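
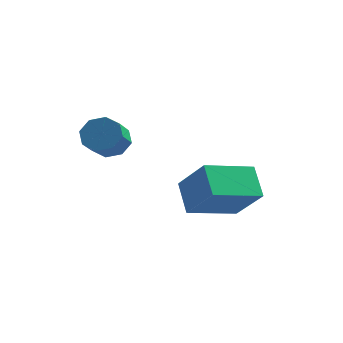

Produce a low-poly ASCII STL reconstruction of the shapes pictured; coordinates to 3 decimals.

solid 
facet normal -0.677 0.300 -0.672
outer loop
vertex -1.953 -0.746 -3.883
vertex -0.834 0.874 -4.288
vertex -1.265 -1.476 -4.902
endloop
endfacet
facet normal -0.557 -0.806 0.201
outer loop
vertex -0.006 -2.034 -3.652
vertex -1.953 -0.746 -3.883
vertex -1.265 -1.476 -4.902
endloop
endfacet
facet normal -0.677 0.300 -0.672
outer loop
vertex -1.265 -1.476 -4.902
vertex -0.834 0.874 -4.288
vertex -0.146 0.144 -5.307
endloop
endfacet
facet normal 0.481 -0.511 -0.713
outer loop
vertex -0.146 0.144 -5.307
vertex -0.006 -2.034 -3.652
vertex -1.265 -1.476 -4.902
endloop
endfacet
facet normal -0.481 0.511 0.713
outer loop
vertex -1.953 -0.746 -3.883
vertex 0.425 0.316 -3.038
vertex -0.834 0.874 -4.288
endloop
endfacet
facet normal -0.557 -0.806 0.201
outer loop
vertex -0.694 -1.304 -2.633
vertex -1.953 -0.746 -3.883
vertex -0.006 -2.034 -3.652
endloop
endfacet
facet normal -0.481 0.511 0.713
outer loop
vertex -0.694 -1.304 -2.633
vertex 0.425 0.316 -3.038
vertex -1.953 -0.746 -3.883
endloop
endfacet
facet normal 0.557 0.806 -0.201
outer loop
vertex -0.834 0.874 -4.288
vertex 0.425 0.316 -3.038
vertex -0.146 0.144 -5.307
endloop
endfacet
facet normal 0.481 -0.511 -0.713
outer loop
vertex 1.113 -0.414 -4.057
vertex -0.006 -2.034 -3.652
vertex -0.146 0.144 -5.307
endloop
endfacet
facet normal 0.557 0.806 -0.201
outer loop
vertex -0.146 0.144 -5.307
vertex 0.425 0.316 -3.038
vertex 1.113 -0.414 -4.057
endloop
endfacet
facet normal 0.677 -0.300 0.672
outer loop
vertex 1.113 -0.414 -4.057
vertex -0.694 -1.304 -2.633
vertex -0.006 -2.034 -3.652
endloop
endfacet
facet normal 0.677 -0.300 0.672
outer loop
vertex 0.425 0.316 -3.038
vertex -0.694 -1.304 -2.633
vertex 1.113 -0.414 -4.057
endloop
endfacet
facet normal -0.160 0.833 -0.530
outer loop
vertex -3.323 -1.763 -1.277
vertex -3.835 -2.139 -1.713
vertex -3.87 -1.731 -1.061
endloop
endfacet
facet normal 0.334 0.551 0.765
outer loop
vertex -3.323 -1.763 -1.277
vertex -3.87 -1.731 -1.061
vertex -3.133 -2.746 -0.652
endloop
endfacet
facet normal 0.336 0.552 0.763
outer loop
vertex -3.133 -2.746 -0.652
vertex -3.87 -1.731 -1.061
vertex -3.68 -2.713 -0.435
endloop
endfacet
facet normal 0.160 -0.833 0.530
outer loop
vertex -3.133 -2.746 -0.652
vertex -3.68 -2.713 -0.435
vertex -3.645 -3.121 -1.087
endloop
endfacet
facet normal -0.160 0.833 -0.530
outer loop
vertex -3.87 -1.731 -1.061
vertex -3.835 -2.139 -1.713
vertex -4.396 -1.937 -1.226
endloop
endfacet
facet normal -0.419 0.429 0.800
outer loop
vertex -3.87 -1.731 -1.061
vertex -4.396 -1.937 -1.226
vertex -3.68 -2.713 -0.435
endloop
endfacet
facet normal -0.420 0.428 0.800
outer loop
vertex -3.68 -2.713 -0.435
vertex -4.396 -1.937 -1.226
vertex -4.207 -2.92 -0.601
endloop
endfacet
facet normal 0.160 -0.833 0.530
outer loop
vertex -3.68 -2.713 -0.435
vertex -4.207 -2.92 -0.601
vertex -3.645 -3.121 -1.087
endloop
endfacet
facet normal -0.161 0.832 -0.530
outer loop
vertex -4.396 -1.937 -1.226
vertex -3.835 -2.139 -1.713
vertex -4.594 -2.262 -1.676
endloop
endfacet
facet normal -0.928 0.056 0.368
outer loop
vertex -4.396 -1.937 -1.226
vertex -4.594 -2.262 -1.676
vertex -4.207 -2.92 -0.601
endloop
endfacet
facet normal -0.928 0.056 0.368
outer loop
vertex -4.207 -2.92 -0.601
vertex -4.594 -2.262 -1.676
vertex -4.405 -3.244 -1.051
endloop
endfacet
facet normal 0.160 -0.833 0.529
outer loop
vertex -4.207 -2.92 -0.601
vertex -4.405 -3.244 -1.051
vertex -3.645 -3.121 -1.087
endloop
endfacet
facet normal -0.161 0.833 -0.529
outer loop
vertex -4.594 -2.262 -1.676
vertex -3.835 -2.139 -1.713
vertex -4.347 -2.514 -2.148
endloop
endfacet
facet normal -0.894 -0.350 -0.280
outer loop
vertex -4.594 -2.262 -1.676
vertex -4.347 -2.514 -2.148
vertex -4.405 -3.244 -1.051
endloop
endfacet
facet normal -0.893 -0.351 -0.281
outer loop
vertex -4.405 -3.244 -1.051
vertex -4.347 -2.514 -2.148
vertex -4.157 -3.497 -1.523
endloop
endfacet
facet normal 0.160 -0.833 0.530
outer loop
vertex -4.405 -3.244 -1.051
vertex -4.157 -3.497 -1.523
vertex -3.645 -3.121 -1.087
endloop
endfacet
facet normal -0.160 0.833 -0.530
outer loop
vertex -4.347 -2.514 -2.148
vertex -3.835 -2.139 -1.713
vertex -3.8 -2.547 -2.365
endloop
endfacet
facet normal -0.336 -0.551 -0.764
outer loop
vertex -4.347 -2.514 -2.148
vertex -3.8 -2.547 -2.365
vertex -4.157 -3.497 -1.523
endloop
endfacet
facet normal -0.334 -0.552 -0.764
outer loop
vertex -4.157 -3.497 -1.523
vertex -3.8 -2.547 -2.365
vertex -3.61 -3.529 -1.739
endloop
endfacet
facet normal 0.160 -0.833 0.530
outer loop
vertex -4.157 -3.497 -1.523
vertex -3.61 -3.529 -1.739
vertex -3.645 -3.121 -1.087
endloop
endfacet
facet normal -0.160 0.833 -0.530
outer loop
vertex -3.8 -2.547 -2.365
vertex -3.835 -2.139 -1.713
vertex -3.273 -2.34 -2.199
endloop
endfacet
facet normal 0.420 -0.429 -0.800
outer loop
vertex -3.8 -2.547 -2.365
vertex -3.273 -2.34 -2.199
vertex -3.61 -3.529 -1.739
endloop
endfacet
facet normal 0.419 -0.428 -0.801
outer loop
vertex -3.61 -3.529 -1.739
vertex -3.273 -2.34 -2.199
vertex -3.084 -3.323 -1.574
endloop
endfacet
facet normal 0.160 -0.833 0.530
outer loop
vertex -3.61 -3.529 -1.739
vertex -3.084 -3.323 -1.574
vertex -3.645 -3.121 -1.087
endloop
endfacet
facet normal -0.160 0.833 -0.529
outer loop
vertex -3.273 -2.34 -2.199
vertex -3.835 -2.139 -1.713
vertex -3.075 -2.016 -1.749
endloop
endfacet
facet normal 0.928 -0.056 -0.368
outer loop
vertex -3.273 -2.34 -2.199
vertex -3.075 -2.016 -1.749
vertex -3.084 -3.323 -1.574
endloop
endfacet
facet normal 0.928 -0.056 -0.368
outer loop
vertex -3.084 -3.323 -1.574
vertex -3.075 -2.016 -1.749
vertex -2.886 -2.998 -1.124
endloop
endfacet
facet normal 0.161 -0.832 0.530
outer loop
vertex -3.084 -3.323 -1.574
vertex -2.886 -2.998 -1.124
vertex -3.645 -3.121 -1.087
endloop
endfacet
facet normal -0.160 0.833 -0.530
outer loop
vertex -3.075 -2.016 -1.749
vertex -3.835 -2.139 -1.713
vertex -3.323 -1.763 -1.277
endloop
endfacet
facet normal 0.893 0.351 0.281
outer loop
vertex -3.075 -2.016 -1.749
vertex -3.323 -1.763 -1.277
vertex -2.886 -2.998 -1.124
endloop
endfacet
facet normal 0.894 0.351 0.280
outer loop
vertex -2.886 -2.998 -1.124
vertex -3.323 -1.763 -1.277
vertex -3.133 -2.746 -0.652
endloop
endfacet
facet normal 0.161 -0.833 0.529
outer loop
vertex -2.886 -2.998 -1.124
vertex -3.133 -2.746 -0.652
vertex -3.645 -3.121 -1.087
endloop
endfacet

endsolid


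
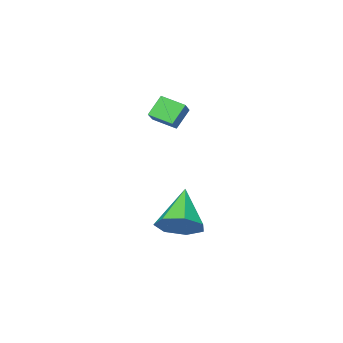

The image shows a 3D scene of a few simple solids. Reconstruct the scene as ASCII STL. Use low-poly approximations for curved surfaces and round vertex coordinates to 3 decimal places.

solid 
facet normal 0.532 0.507 -0.678
outer loop
vertex -0.633 -0.073 -2.234
vertex -1.338 0.607 -2.279
vertex -0.556 0.576 -1.689
endloop
endfacet
facet normal 0.556 -0.572 0.603
outer loop
vertex -0.633 -0.073 -2.234
vertex -0.556 0.576 -1.689
vertex -2.402 -0.407 -0.921
endloop
endfacet
facet normal 0.532 0.507 -0.678
outer loop
vertex -0.556 0.576 -1.689
vertex -1.338 0.607 -2.279
vertex -1.068 1.248 -1.588
endloop
endfacet
facet normal 0.331 0.111 0.937
outer loop
vertex -0.556 0.576 -1.689
vertex -1.068 1.248 -1.588
vertex -2.402 -0.407 -0.921
endloop
endfacet
facet normal 0.532 0.507 -0.678
outer loop
vertex -1.068 1.248 -1.588
vertex -1.338 0.607 -2.279
vertex -1.783 1.437 -2.007
endloop
endfacet
facet normal -0.305 0.557 0.772
outer loop
vertex -1.068 1.248 -1.588
vertex -1.783 1.437 -2.007
vertex -2.402 -0.407 -0.921
endloop
endfacet
facet normal 0.532 0.507 -0.678
outer loop
vertex -1.783 1.437 -2.007
vertex -1.338 0.607 -2.279
vertex -2.163 1.001 -2.631
endloop
endfacet
facet normal -0.873 0.429 0.232
outer loop
vertex -1.783 1.437 -2.007
vertex -2.163 1.001 -2.631
vertex -2.402 -0.407 -0.921
endloop
endfacet
facet normal 0.532 0.506 -0.679
outer loop
vertex -2.163 1.001 -2.631
vertex -1.338 0.607 -2.279
vertex -1.922 0.268 -2.989
endloop
endfacet
facet normal -0.945 -0.176 -0.277
outer loop
vertex -2.163 1.001 -2.631
vertex -1.922 0.268 -2.989
vertex -2.402 -0.407 -0.921
endloop
endfacet
facet normal 0.532 0.506 -0.679
outer loop
vertex -1.922 0.268 -2.989
vertex -1.338 0.607 -2.279
vertex -1.241 -0.21 -2.812
endloop
endfacet
facet normal -0.467 -0.803 -0.370
outer loop
vertex -1.922 0.268 -2.989
vertex -1.241 -0.21 -2.812
vertex -2.402 -0.407 -0.921
endloop
endfacet
facet normal 0.532 0.506 -0.679
outer loop
vertex -1.241 -0.21 -2.812
vertex -1.338 0.607 -2.279
vertex -0.633 -0.073 -2.234
endloop
endfacet
facet normal 0.201 -0.979 0.021
outer loop
vertex -1.241 -0.21 -2.812
vertex -0.633 -0.073 -2.234
vertex -2.402 -0.407 -0.921
endloop
endfacet
facet normal -0.634 -0.562 -0.531
outer loop
vertex -3.384 -2.904 2.783
vertex -3.875 -2.02 2.434
vertex -2.725 -2.865 1.954
endloop
endfacet
facet normal 0.459 -0.826 0.326
outer loop
vertex -2.065 -2.28 2.506
vertex -3.384 -2.904 2.783
vertex -2.725 -2.865 1.954
endloop
endfacet
facet normal -0.634 -0.562 -0.531
outer loop
vertex -2.725 -2.865 1.954
vertex -3.875 -2.02 2.434
vertex -3.216 -1.981 1.605
endloop
endfacet
facet normal 0.622 0.037 -0.782
outer loop
vertex -3.216 -1.981 1.605
vertex -2.065 -2.28 2.506
vertex -2.725 -2.865 1.954
endloop
endfacet
facet normal -0.622 -0.037 0.782
outer loop
vertex -3.384 -2.904 2.783
vertex -3.215 -1.435 2.986
vertex -3.875 -2.02 2.434
endloop
endfacet
facet normal 0.459 -0.826 0.326
outer loop
vertex -2.724 -2.319 3.335
vertex -3.384 -2.904 2.783
vertex -2.065 -2.28 2.506
endloop
endfacet
facet normal -0.622 -0.037 0.782
outer loop
vertex -2.724 -2.319 3.335
vertex -3.215 -1.435 2.986
vertex -3.384 -2.904 2.783
endloop
endfacet
facet normal -0.459 0.826 -0.326
outer loop
vertex -3.875 -2.02 2.434
vertex -3.215 -1.435 2.986
vertex -3.216 -1.981 1.605
endloop
endfacet
facet normal 0.622 0.037 -0.782
outer loop
vertex -2.556 -1.396 2.157
vertex -2.065 -2.28 2.506
vertex -3.216 -1.981 1.605
endloop
endfacet
facet normal -0.459 0.826 -0.326
outer loop
vertex -3.216 -1.981 1.605
vertex -3.215 -1.435 2.986
vertex -2.556 -1.396 2.157
endloop
endfacet
facet normal 0.634 0.562 0.531
outer loop
vertex -2.556 -1.396 2.157
vertex -2.724 -2.319 3.335
vertex -2.065 -2.28 2.506
endloop
endfacet
facet normal 0.634 0.562 0.531
outer loop
vertex -3.215 -1.435 2.986
vertex -2.724 -2.319 3.335
vertex -2.556 -1.396 2.157
endloop
endfacet

endsolid


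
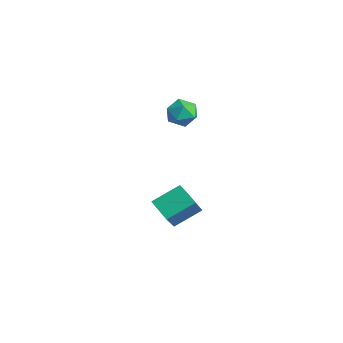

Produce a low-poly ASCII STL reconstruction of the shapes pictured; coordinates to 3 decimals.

solid 
facet normal -0.466 0.478 -0.745
outer loop
vertex -1.338 -4.124 -4.727
vertex -1.132 -2.623 -3.893
vertex -0.128 -3.936 -5.364
endloop
endfacet
facet normal -0.119 -0.868 -0.482
outer loop
vertex 0.772 -4.857 -3.927
vertex -1.338 -4.124 -4.727
vertex -0.128 -3.936 -5.364
endloop
endfacet
facet normal -0.467 0.477 -0.745
outer loop
vertex -0.128 -3.936 -5.364
vertex -1.132 -2.623 -3.893
vertex 0.077 -2.434 -4.53
endloop
endfacet
facet normal 0.877 0.137 -0.461
outer loop
vertex 0.077 -2.434 -4.53
vertex 0.772 -4.857 -3.927
vertex -0.128 -3.936 -5.364
endloop
endfacet
facet normal -0.877 -0.136 0.462
outer loop
vertex -1.338 -4.124 -4.727
vertex -0.232 -3.544 -2.456
vertex -1.132 -2.623 -3.893
endloop
endfacet
facet normal -0.119 -0.868 -0.482
outer loop
vertex -0.437 -5.046 -3.29
vertex -1.338 -4.124 -4.727
vertex 0.772 -4.857 -3.927
endloop
endfacet
facet normal -0.876 -0.137 0.462
outer loop
vertex -0.437 -5.046 -3.29
vertex -0.232 -3.544 -2.456
vertex -1.338 -4.124 -4.727
endloop
endfacet
facet normal 0.118 0.868 0.482
outer loop
vertex -1.132 -2.623 -3.893
vertex -0.232 -3.544 -2.456
vertex 0.077 -2.434 -4.53
endloop
endfacet
facet normal 0.876 0.136 -0.462
outer loop
vertex 0.978 -3.356 -3.093
vertex 0.772 -4.857 -3.927
vertex 0.077 -2.434 -4.53
endloop
endfacet
facet normal 0.119 0.868 0.482
outer loop
vertex 0.077 -2.434 -4.53
vertex -0.232 -3.544 -2.456
vertex 0.978 -3.356 -3.093
endloop
endfacet
facet normal 0.467 -0.478 0.744
outer loop
vertex 0.978 -3.356 -3.093
vertex -0.437 -5.046 -3.29
vertex 0.772 -4.857 -3.927
endloop
endfacet
facet normal 0.466 -0.477 0.745
outer loop
vertex -0.232 -3.544 -2.456
vertex -0.437 -5.046 -3.29
vertex 0.978 -3.356 -3.093
endloop
endfacet
facet normal -0.441 0.674 0.593
outer loop
vertex -1.704 -2.324 2.195
vertex -1.573 -2.872 2.916
vertex -0.937 -2.256 2.688
endloop
endfacet
facet normal -0.116 0.992 0.043
outer loop
vertex -1.704 -2.324 2.195
vertex -0.937 -2.256 2.688
vertex -0.899 -2.212 1.775
endloop
endfacet
facet normal -0.393 0.729 -0.560
outer loop
vertex -1.704 -2.324 2.195
vertex -0.899 -2.212 1.775
vertex -1.513 -2.801 1.439
endloop
endfacet
facet normal -0.890 0.248 -0.382
outer loop
vertex -1.704 -2.324 2.195
vertex -1.513 -2.801 1.439
vertex -1.929 -3.209 2.144
endloop
endfacet
facet normal -0.919 0.215 0.330
outer loop
vertex -1.704 -2.324 2.195
vertex -1.929 -3.209 2.144
vertex -1.573 -2.872 2.916
endloop
endfacet
facet normal 0.575 0.815 0.063
outer loop
vertex -0.899 -2.212 1.775
vertex -0.937 -2.256 2.688
vertex -0.271 -2.691 2.236
endloop
endfacet
facet normal 0.050 0.301 0.952
outer loop
vertex -0.937 -2.256 2.688
vertex -1.573 -2.872 2.916
vertex -0.687 -3.099 2.941
endloop
endfacet
facet normal -0.725 -0.443 0.528
outer loop
vertex -1.573 -2.872 2.916
vertex -1.929 -3.209 2.144
vertex -1.301 -3.688 2.605
endloop
endfacet
facet normal -0.678 -0.388 -0.625
outer loop
vertex -1.929 -3.209 2.144
vertex -1.513 -2.801 1.439
vertex -1.263 -3.644 1.692
endloop
endfacet
facet normal 0.126 0.390 -0.912
outer loop
vertex -1.513 -2.801 1.439
vertex -0.899 -2.212 1.775
vertex -0.627 -3.028 1.464
endloop
endfacet
facet normal 0.890 -0.248 0.382
outer loop
vertex -0.496 -3.576 2.185
vertex -0.271 -2.691 2.236
vertex -0.687 -3.099 2.941
endloop
endfacet
facet normal 0.393 -0.729 0.560
outer loop
vertex -0.496 -3.576 2.185
vertex -0.687 -3.099 2.941
vertex -1.301 -3.688 2.605
endloop
endfacet
facet normal 0.116 -0.992 -0.043
outer loop
vertex -0.496 -3.576 2.185
vertex -1.301 -3.688 2.605
vertex -1.263 -3.644 1.692
endloop
endfacet
facet normal 0.441 -0.674 -0.593
outer loop
vertex -0.496 -3.576 2.185
vertex -1.263 -3.644 1.692
vertex -0.627 -3.028 1.464
endloop
endfacet
facet normal 0.919 -0.215 -0.330
outer loop
vertex -0.496 -3.576 2.185
vertex -0.627 -3.028 1.464
vertex -0.271 -2.691 2.236
endloop
endfacet
facet normal 0.678 0.388 0.625
outer loop
vertex -0.687 -3.099 2.941
vertex -0.271 -2.691 2.236
vertex -0.937 -2.256 2.688
endloop
endfacet
facet normal -0.126 -0.390 0.912
outer loop
vertex -1.301 -3.688 2.605
vertex -0.687 -3.099 2.941
vertex -1.573 -2.872 2.916
endloop
endfacet
facet normal -0.575 -0.815 -0.063
outer loop
vertex -1.263 -3.644 1.692
vertex -1.301 -3.688 2.605
vertex -1.929 -3.209 2.144
endloop
endfacet
facet normal -0.050 -0.301 -0.952
outer loop
vertex -0.627 -3.028 1.464
vertex -1.263 -3.644 1.692
vertex -1.513 -2.801 1.439
endloop
endfacet
facet normal 0.725 0.443 -0.528
outer loop
vertex -0.271 -2.691 2.236
vertex -0.627 -3.028 1.464
vertex -0.899 -2.212 1.775
endloop
endfacet

endsolid


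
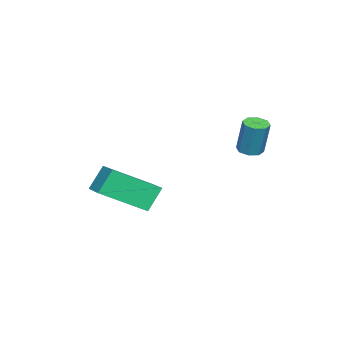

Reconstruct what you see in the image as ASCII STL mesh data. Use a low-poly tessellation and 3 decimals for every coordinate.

solid 
facet normal -0.153 -0.215 -0.965
outer loop
vertex -2.735 0.612 -2.061
vertex -3.238 0.485 -1.953
vertex -2.986 0.93 -2.092
endloop
endfacet
facet normal 0.771 0.584 -0.252
outer loop
vertex -2.735 0.612 -2.061
vertex -2.986 0.93 -2.092
vertex -2.499 0.942 -0.576
endloop
endfacet
facet normal 0.772 0.583 -0.253
outer loop
vertex -2.499 0.942 -0.576
vertex -2.986 0.93 -2.092
vertex -2.749 1.26 -0.606
endloop
endfacet
facet normal 0.155 0.213 0.965
outer loop
vertex -2.499 0.942 -0.576
vertex -2.749 1.26 -0.606
vertex -3.002 0.815 -0.467
endloop
endfacet
facet normal -0.154 -0.214 -0.965
outer loop
vertex -2.986 0.93 -2.092
vertex -3.238 0.485 -1.953
vertex -3.384 0.987 -2.041
endloop
endfacet
facet normal 0.109 0.967 -0.232
outer loop
vertex -2.986 0.93 -2.092
vertex -3.384 0.987 -2.041
vertex -2.749 1.26 -0.606
endloop
endfacet
facet normal 0.109 0.967 -0.232
outer loop
vertex -2.749 1.26 -0.606
vertex -3.384 0.987 -2.041
vertex -3.148 1.317 -0.556
endloop
endfacet
facet normal 0.152 0.215 0.965
outer loop
vertex -2.749 1.26 -0.606
vertex -3.148 1.317 -0.556
vertex -3.002 0.815 -0.467
endloop
endfacet
facet normal -0.155 -0.214 -0.964
outer loop
vertex -3.384 0.987 -2.041
vertex -3.238 0.485 -1.953
vertex -3.697 0.75 -1.938
endloop
endfacet
facet normal -0.618 0.783 -0.076
outer loop
vertex -3.384 0.987 -2.041
vertex -3.697 0.75 -1.938
vertex -3.148 1.317 -0.556
endloop
endfacet
facet normal -0.618 0.783 -0.076
outer loop
vertex -3.148 1.317 -0.556
vertex -3.697 0.75 -1.938
vertex -3.461 1.08 -0.453
endloop
endfacet
facet normal 0.154 0.216 0.964
outer loop
vertex -3.148 1.317 -0.556
vertex -3.461 1.08 -0.453
vertex -3.002 0.815 -0.467
endloop
endfacet
facet normal -0.155 -0.214 -0.964
outer loop
vertex -3.697 0.75 -1.938
vertex -3.238 0.485 -1.953
vertex -3.741 0.358 -1.844
endloop
endfacet
facet normal -0.982 0.140 0.125
outer loop
vertex -3.697 0.75 -1.938
vertex -3.741 0.358 -1.844
vertex -3.461 1.08 -0.453
endloop
endfacet
facet normal -0.982 0.140 0.125
outer loop
vertex -3.461 1.08 -0.453
vertex -3.741 0.358 -1.844
vertex -3.505 0.688 -0.359
endloop
endfacet
facet normal 0.153 0.214 0.965
outer loop
vertex -3.461 1.08 -0.453
vertex -3.505 0.688 -0.359
vertex -3.002 0.815 -0.467
endloop
endfacet
facet normal -0.155 -0.213 -0.965
outer loop
vertex -3.741 0.358 -1.844
vertex -3.238 0.485 -1.953
vertex -3.491 0.04 -1.814
endloop
endfacet
facet normal -0.772 -0.583 0.252
outer loop
vertex -3.741 0.358 -1.844
vertex -3.491 0.04 -1.814
vertex -3.505 0.688 -0.359
endloop
endfacet
facet normal -0.771 -0.584 0.253
outer loop
vertex -3.505 0.688 -0.359
vertex -3.491 0.04 -1.814
vertex -3.254 0.37 -0.328
endloop
endfacet
facet normal 0.153 0.215 0.965
outer loop
vertex -3.505 0.688 -0.359
vertex -3.254 0.37 -0.328
vertex -3.002 0.815 -0.467
endloop
endfacet
facet normal -0.152 -0.215 -0.965
outer loop
vertex -3.491 0.04 -1.814
vertex -3.238 0.485 -1.953
vertex -3.092 -0.017 -1.864
endloop
endfacet
facet normal -0.109 -0.967 0.232
outer loop
vertex -3.491 0.04 -1.814
vertex -3.092 -0.017 -1.864
vertex -3.254 0.37 -0.328
endloop
endfacet
facet normal -0.109 -0.967 0.232
outer loop
vertex -3.254 0.37 -0.328
vertex -3.092 -0.017 -1.864
vertex -2.856 0.313 -0.379
endloop
endfacet
facet normal 0.154 0.214 0.965
outer loop
vertex -3.254 0.37 -0.328
vertex -2.856 0.313 -0.379
vertex -3.002 0.815 -0.467
endloop
endfacet
facet normal -0.154 -0.216 -0.964
outer loop
vertex -3.092 -0.017 -1.864
vertex -3.238 0.485 -1.953
vertex -2.779 0.22 -1.967
endloop
endfacet
facet normal 0.618 -0.783 0.076
outer loop
vertex -3.092 -0.017 -1.864
vertex -2.779 0.22 -1.967
vertex -2.856 0.313 -0.379
endloop
endfacet
facet normal 0.618 -0.783 0.076
outer loop
vertex -2.856 0.313 -0.379
vertex -2.779 0.22 -1.967
vertex -2.543 0.55 -0.482
endloop
endfacet
facet normal 0.155 0.214 0.964
outer loop
vertex -2.856 0.313 -0.379
vertex -2.543 0.55 -0.482
vertex -3.002 0.815 -0.467
endloop
endfacet
facet normal -0.153 -0.214 -0.965
outer loop
vertex -2.779 0.22 -1.967
vertex -3.238 0.485 -1.953
vertex -2.735 0.612 -2.061
endloop
endfacet
facet normal 0.982 -0.140 -0.125
outer loop
vertex -2.779 0.22 -1.967
vertex -2.735 0.612 -2.061
vertex -2.543 0.55 -0.482
endloop
endfacet
facet normal 0.982 -0.140 -0.125
outer loop
vertex -2.543 0.55 -0.482
vertex -2.735 0.612 -2.061
vertex -2.499 0.942 -0.576
endloop
endfacet
facet normal 0.155 0.214 0.964
outer loop
vertex -2.543 0.55 -0.482
vertex -2.499 0.942 -0.576
vertex -3.002 0.815 -0.467
endloop
endfacet
facet normal -0.760 -0.606 -0.233
outer loop
vertex -0.518 -4.929 -3.84
vertex -1.092 -4.603 -2.814
vertex -1.462 -3.349 -4.871
endloop
endfacet
facet normal 0.470 -0.268 -0.841
outer loop
vertex -0.268 -2.397 -4.506
vertex -0.518 -4.929 -3.84
vertex -1.462 -3.349 -4.871
endloop
endfacet
facet normal -0.761 -0.606 -0.233
outer loop
vertex -1.462 -3.349 -4.871
vertex -1.092 -4.603 -2.814
vertex -2.036 -3.022 -3.846
endloop
endfacet
facet normal -0.447 0.749 -0.489
outer loop
vertex -2.036 -3.022 -3.846
vertex -0.268 -2.397 -4.506
vertex -1.462 -3.349 -4.871
endloop
endfacet
facet normal 0.448 -0.749 0.488
outer loop
vertex -0.518 -4.929 -3.84
vertex 0.102 -3.651 -2.449
vertex -1.092 -4.603 -2.814
endloop
endfacet
facet normal 0.471 -0.268 -0.841
outer loop
vertex 0.676 -3.978 -3.474
vertex -0.518 -4.929 -3.84
vertex -0.268 -2.397 -4.506
endloop
endfacet
facet normal 0.447 -0.749 0.489
outer loop
vertex 0.676 -3.978 -3.474
vertex 0.102 -3.651 -2.449
vertex -0.518 -4.929 -3.84
endloop
endfacet
facet normal -0.471 0.268 0.841
outer loop
vertex -1.092 -4.603 -2.814
vertex 0.102 -3.651 -2.449
vertex -2.036 -3.022 -3.846
endloop
endfacet
facet normal -0.447 0.749 -0.488
outer loop
vertex -0.842 -2.071 -3.48
vertex -0.268 -2.397 -4.506
vertex -2.036 -3.022 -3.846
endloop
endfacet
facet normal -0.471 0.267 0.841
outer loop
vertex -2.036 -3.022 -3.846
vertex 0.102 -3.651 -2.449
vertex -0.842 -2.071 -3.48
endloop
endfacet
facet normal 0.761 0.606 0.233
outer loop
vertex -0.842 -2.071 -3.48
vertex 0.676 -3.978 -3.474
vertex -0.268 -2.397 -4.506
endloop
endfacet
facet normal 0.761 0.606 0.233
outer loop
vertex 0.102 -3.651 -2.449
vertex 0.676 -3.978 -3.474
vertex -0.842 -2.071 -3.48
endloop
endfacet

endsolid


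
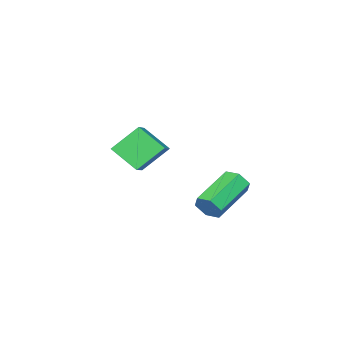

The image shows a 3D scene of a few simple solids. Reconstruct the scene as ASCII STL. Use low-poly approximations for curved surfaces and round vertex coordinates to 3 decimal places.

solid 
facet normal -0.746 -0.498 -0.442
outer loop
vertex -3.879 -1.707 -0.915
vertex -4.153 -0.492 -1.821
vertex -2.84 -2.29 -2.012
endloop
endfacet
facet normal 0.178 -0.789 0.588
outer loop
vertex -1.907 -1.668 -1.459
vertex -3.879 -1.707 -0.915
vertex -2.84 -2.29 -2.012
endloop
endfacet
facet normal -0.746 -0.498 -0.442
outer loop
vertex -2.84 -2.29 -2.012
vertex -4.153 -0.492 -1.821
vertex -3.114 -1.075 -2.918
endloop
endfacet
facet normal 0.642 -0.360 -0.677
outer loop
vertex -3.114 -1.075 -2.918
vertex -1.907 -1.668 -1.459
vertex -2.84 -2.29 -2.012
endloop
endfacet
facet normal -0.642 0.360 0.677
outer loop
vertex -3.879 -1.707 -0.915
vertex -3.22 0.13 -1.268
vertex -4.153 -0.492 -1.821
endloop
endfacet
facet normal 0.178 -0.789 0.588
outer loop
vertex -2.946 -1.085 -0.362
vertex -3.879 -1.707 -0.915
vertex -1.907 -1.668 -1.459
endloop
endfacet
facet normal -0.642 0.360 0.677
outer loop
vertex -2.946 -1.085 -0.362
vertex -3.22 0.13 -1.268
vertex -3.879 -1.707 -0.915
endloop
endfacet
facet normal -0.178 0.789 -0.588
outer loop
vertex -4.153 -0.492 -1.821
vertex -3.22 0.13 -1.268
vertex -3.114 -1.075 -2.918
endloop
endfacet
facet normal 0.642 -0.360 -0.677
outer loop
vertex -2.181 -0.453 -2.365
vertex -1.907 -1.668 -1.459
vertex -3.114 -1.075 -2.918
endloop
endfacet
facet normal -0.178 0.789 -0.588
outer loop
vertex -3.114 -1.075 -2.918
vertex -3.22 0.13 -1.268
vertex -2.181 -0.453 -2.365
endloop
endfacet
facet normal 0.746 0.498 0.442
outer loop
vertex -2.181 -0.453 -2.365
vertex -2.946 -1.085 -0.362
vertex -1.907 -1.668 -1.459
endloop
endfacet
facet normal 0.746 0.498 0.442
outer loop
vertex -3.22 0.13 -1.268
vertex -2.946 -1.085 -0.362
vertex -2.181 -0.453 -2.365
endloop
endfacet
facet normal 0.926 0.108 -0.361
outer loop
vertex -1.685 4.1 -2.356
vertex -1.871 3.811 -2.92
vertex -1.921 4.466 -2.852
endloop
endfacet
facet normal 0.118 0.825 0.552
outer loop
vertex -1.685 4.1 -2.356
vertex -1.921 4.466 -2.852
vertex -3.583 3.877 -1.616
endloop
endfacet
facet normal 0.118 0.825 0.552
outer loop
vertex -3.583 3.877 -1.616
vertex -1.921 4.466 -2.852
vertex -3.82 4.243 -2.112
endloop
endfacet
facet normal -0.926 -0.110 0.361
outer loop
vertex -3.583 3.877 -1.616
vertex -3.82 4.243 -2.112
vertex -3.769 3.589 -2.18
endloop
endfacet
facet normal 0.926 0.108 -0.361
outer loop
vertex -1.921 4.466 -2.852
vertex -1.871 3.811 -2.92
vertex -2.107 4.178 -3.416
endloop
endfacet
facet normal -0.250 0.893 -0.374
outer loop
vertex -1.921 4.466 -2.852
vertex -2.107 4.178 -3.416
vertex -3.82 4.243 -2.112
endloop
endfacet
facet normal -0.250 0.893 -0.374
outer loop
vertex -3.82 4.243 -2.112
vertex -2.107 4.178 -3.416
vertex -4.006 3.955 -2.676
endloop
endfacet
facet normal -0.926 -0.110 0.361
outer loop
vertex -3.82 4.243 -2.112
vertex -4.006 3.955 -2.676
vertex -3.769 3.589 -2.18
endloop
endfacet
facet normal 0.926 0.108 -0.361
outer loop
vertex -2.107 4.178 -3.416
vertex -1.871 3.811 -2.92
vertex -2.057 3.523 -3.484
endloop
endfacet
facet normal -0.369 0.068 -0.927
outer loop
vertex -2.107 4.178 -3.416
vertex -2.057 3.523 -3.484
vertex -4.006 3.955 -2.676
endloop
endfacet
facet normal -0.369 0.067 -0.927
outer loop
vertex -4.006 3.955 -2.676
vertex -2.057 3.523 -3.484
vertex -3.955 3.3 -2.744
endloop
endfacet
facet normal -0.926 -0.110 0.362
outer loop
vertex -4.006 3.955 -2.676
vertex -3.955 3.3 -2.744
vertex -3.769 3.589 -2.18
endloop
endfacet
facet normal 0.926 0.110 -0.361
outer loop
vertex -2.057 3.523 -3.484
vertex -1.871 3.811 -2.92
vertex -1.82 3.157 -2.988
endloop
endfacet
facet normal -0.118 -0.825 -0.552
outer loop
vertex -2.057 3.523 -3.484
vertex -1.82 3.157 -2.988
vertex -3.955 3.3 -2.744
endloop
endfacet
facet normal -0.118 -0.825 -0.552
outer loop
vertex -3.955 3.3 -2.744
vertex -1.82 3.157 -2.988
vertex -3.719 2.934 -2.248
endloop
endfacet
facet normal -0.926 -0.108 0.361
outer loop
vertex -3.955 3.3 -2.744
vertex -3.719 2.934 -2.248
vertex -3.769 3.589 -2.18
endloop
endfacet
facet normal 0.926 0.110 -0.361
outer loop
vertex -1.82 3.157 -2.988
vertex -1.871 3.811 -2.92
vertex -1.634 3.445 -2.424
endloop
endfacet
facet normal 0.250 -0.893 0.374
outer loop
vertex -1.82 3.157 -2.988
vertex -1.634 3.445 -2.424
vertex -3.719 2.934 -2.248
endloop
endfacet
facet normal 0.250 -0.893 0.374
outer loop
vertex -3.719 2.934 -2.248
vertex -1.634 3.445 -2.424
vertex -3.533 3.222 -1.684
endloop
endfacet
facet normal -0.926 -0.108 0.361
outer loop
vertex -3.719 2.934 -2.248
vertex -3.533 3.222 -1.684
vertex -3.769 3.589 -2.18
endloop
endfacet
facet normal 0.926 0.110 -0.362
outer loop
vertex -1.634 3.445 -2.424
vertex -1.871 3.811 -2.92
vertex -1.685 4.1 -2.356
endloop
endfacet
facet normal 0.369 -0.067 0.927
outer loop
vertex -1.634 3.445 -2.424
vertex -1.685 4.1 -2.356
vertex -3.533 3.222 -1.684
endloop
endfacet
facet normal 0.369 -0.068 0.927
outer loop
vertex -3.533 3.222 -1.684
vertex -1.685 4.1 -2.356
vertex -3.583 3.877 -1.616
endloop
endfacet
facet normal -0.926 -0.108 0.361
outer loop
vertex -3.533 3.222 -1.684
vertex -3.583 3.877 -1.616
vertex -3.769 3.589 -2.18
endloop
endfacet

endsolid


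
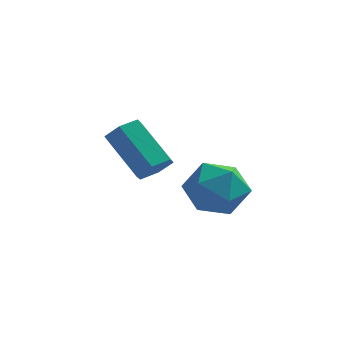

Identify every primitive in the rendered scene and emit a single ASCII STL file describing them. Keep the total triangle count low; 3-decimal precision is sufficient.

solid 
facet normal -0.746 -0.666 0.026
outer loop
vertex 1.933 0.273 -3.927
vertex 2.534 -0.421 -4.461
vertex 2.557 -0.405 -3.399
endloop
endfacet
facet normal -0.765 -0.239 0.598
outer loop
vertex 1.933 0.273 -3.927
vertex 2.557 -0.405 -3.399
vertex 2.487 0.607 -3.084
endloop
endfacet
facet normal -0.822 0.435 0.368
outer loop
vertex 1.933 0.273 -3.927
vertex 2.487 0.607 -3.084
vertex 2.421 1.216 -3.951
endloop
endfacet
facet normal -0.837 0.425 -0.344
outer loop
vertex 1.933 0.273 -3.927
vertex 2.421 1.216 -3.951
vertex 2.449 0.581 -4.802
endloop
endfacet
facet normal -0.790 -0.256 -0.556
outer loop
vertex 1.933 0.273 -3.927
vertex 2.449 0.581 -4.802
vertex 2.534 -0.421 -4.461
endloop
endfacet
facet normal -0.143 -0.303 0.942
outer loop
vertex 2.487 0.607 -3.084
vertex 2.557 -0.405 -3.399
vertex 3.431 0.119 -3.098
endloop
endfacet
facet normal -0.112 -0.994 0.017
outer loop
vertex 2.557 -0.405 -3.399
vertex 2.534 -0.421 -4.461
vertex 3.459 -0.516 -3.949
endloop
endfacet
facet normal -0.185 -0.331 -0.926
outer loop
vertex 2.534 -0.421 -4.461
vertex 2.449 0.581 -4.802
vertex 3.393 0.093 -4.816
endloop
endfacet
facet normal -0.261 0.770 -0.583
outer loop
vertex 2.449 0.581 -4.802
vertex 2.421 1.216 -3.951
vertex 3.323 1.105 -4.501
endloop
endfacet
facet normal -0.235 0.787 0.571
outer loop
vertex 2.421 1.216 -3.951
vertex 2.487 0.607 -3.084
vertex 3.346 1.121 -3.439
endloop
endfacet
facet normal 0.837 -0.425 0.344
outer loop
vertex 3.947 0.427 -3.973
vertex 3.431 0.119 -3.098
vertex 3.459 -0.516 -3.949
endloop
endfacet
facet normal 0.822 -0.435 -0.368
outer loop
vertex 3.947 0.427 -3.973
vertex 3.459 -0.516 -3.949
vertex 3.393 0.093 -4.816
endloop
endfacet
facet normal 0.765 0.239 -0.598
outer loop
vertex 3.947 0.427 -3.973
vertex 3.393 0.093 -4.816
vertex 3.323 1.105 -4.501
endloop
endfacet
facet normal 0.746 0.666 -0.026
outer loop
vertex 3.947 0.427 -3.973
vertex 3.323 1.105 -4.501
vertex 3.346 1.121 -3.439
endloop
endfacet
facet normal 0.790 0.256 0.556
outer loop
vertex 3.947 0.427 -3.973
vertex 3.346 1.121 -3.439
vertex 3.431 0.119 -3.098
endloop
endfacet
facet normal 0.261 -0.770 0.583
outer loop
vertex 3.459 -0.516 -3.949
vertex 3.431 0.119 -3.098
vertex 2.557 -0.405 -3.399
endloop
endfacet
facet normal 0.235 -0.787 -0.571
outer loop
vertex 3.393 0.093 -4.816
vertex 3.459 -0.516 -3.949
vertex 2.534 -0.421 -4.461
endloop
endfacet
facet normal 0.143 0.303 -0.942
outer loop
vertex 3.323 1.105 -4.501
vertex 3.393 0.093 -4.816
vertex 2.449 0.581 -4.802
endloop
endfacet
facet normal 0.112 0.994 -0.017
outer loop
vertex 3.346 1.121 -3.439
vertex 3.323 1.105 -4.501
vertex 2.421 1.216 -3.951
endloop
endfacet
facet normal 0.185 0.331 0.926
outer loop
vertex 3.431 0.119 -3.098
vertex 3.346 1.121 -3.439
vertex 2.487 0.607 -3.084
endloop
endfacet
facet normal 0.633 -0.430 -0.644
outer loop
vertex 1.147 2.412 -3.984
vertex 0.671 2.457 -4.482
vertex 1.12 2.972 -4.385
endloop
endfacet
facet normal 0.774 0.393 0.497
outer loop
vertex 1.147 2.412 -3.984
vertex 1.12 2.972 -4.385
vertex -0.036 3.218 -2.78
endloop
endfacet
facet normal 0.773 0.394 0.497
outer loop
vertex -0.036 3.218 -2.78
vertex 1.12 2.972 -4.385
vertex -0.063 3.778 -3.182
endloop
endfacet
facet normal -0.633 0.431 0.643
outer loop
vertex -0.036 3.218 -2.78
vertex -0.063 3.778 -3.182
vertex -0.511 3.263 -3.278
endloop
endfacet
facet normal 0.633 -0.431 -0.643
outer loop
vertex 1.12 2.972 -4.385
vertex 0.671 2.457 -4.482
vertex 0.645 3.017 -4.883
endloop
endfacet
facet normal 0.353 0.900 -0.256
outer loop
vertex 1.12 2.972 -4.385
vertex 0.645 3.017 -4.883
vertex -0.063 3.778 -3.182
endloop
endfacet
facet normal 0.353 0.900 -0.256
outer loop
vertex -0.063 3.778 -3.182
vertex 0.645 3.017 -4.883
vertex -0.538 3.823 -3.68
endloop
endfacet
facet normal -0.633 0.431 0.643
outer loop
vertex -0.063 3.778 -3.182
vertex -0.538 3.823 -3.68
vertex -0.511 3.263 -3.278
endloop
endfacet
facet normal 0.633 -0.431 -0.643
outer loop
vertex 0.645 3.017 -4.883
vertex 0.671 2.457 -4.482
vertex 0.196 2.502 -4.98
endloop
endfacet
facet normal -0.420 0.508 -0.753
outer loop
vertex 0.645 3.017 -4.883
vertex 0.196 2.502 -4.98
vertex -0.538 3.823 -3.68
endloop
endfacet
facet normal -0.421 0.507 -0.752
outer loop
vertex -0.538 3.823 -3.68
vertex 0.196 2.502 -4.98
vertex -0.987 3.308 -3.776
endloop
endfacet
facet normal -0.632 0.431 0.643
outer loop
vertex -0.538 3.823 -3.68
vertex -0.987 3.308 -3.776
vertex -0.511 3.263 -3.278
endloop
endfacet
facet normal 0.633 -0.431 -0.643
outer loop
vertex 0.196 2.502 -4.98
vertex 0.671 2.457 -4.482
vertex 0.223 1.942 -4.578
endloop
endfacet
facet normal -0.774 -0.394 -0.497
outer loop
vertex 0.196 2.502 -4.98
vertex 0.223 1.942 -4.578
vertex -0.987 3.308 -3.776
endloop
endfacet
facet normal -0.773 -0.393 -0.497
outer loop
vertex -0.987 3.308 -3.776
vertex 0.223 1.942 -4.578
vertex -0.96 2.748 -3.375
endloop
endfacet
facet normal -0.633 0.430 0.644
outer loop
vertex -0.987 3.308 -3.776
vertex -0.96 2.748 -3.375
vertex -0.511 3.263 -3.278
endloop
endfacet
facet normal 0.633 -0.431 -0.643
outer loop
vertex 0.223 1.942 -4.578
vertex 0.671 2.457 -4.482
vertex 0.698 1.897 -4.08
endloop
endfacet
facet normal -0.353 -0.900 0.256
outer loop
vertex 0.223 1.942 -4.578
vertex 0.698 1.897 -4.08
vertex -0.96 2.748 -3.375
endloop
endfacet
facet normal -0.353 -0.900 0.256
outer loop
vertex -0.96 2.748 -3.375
vertex 0.698 1.897 -4.08
vertex -0.485 2.703 -2.877
endloop
endfacet
facet normal -0.633 0.431 0.643
outer loop
vertex -0.96 2.748 -3.375
vertex -0.485 2.703 -2.877
vertex -0.511 3.263 -3.278
endloop
endfacet
facet normal 0.632 -0.431 -0.643
outer loop
vertex 0.698 1.897 -4.08
vertex 0.671 2.457 -4.482
vertex 1.147 2.412 -3.984
endloop
endfacet
facet normal 0.420 -0.507 0.753
outer loop
vertex 0.698 1.897 -4.08
vertex 1.147 2.412 -3.984
vertex -0.485 2.703 -2.877
endloop
endfacet
facet normal 0.420 -0.508 0.752
outer loop
vertex -0.485 2.703 -2.877
vertex 1.147 2.412 -3.984
vertex -0.036 3.218 -2.78
endloop
endfacet
facet normal -0.633 0.431 0.643
outer loop
vertex -0.485 2.703 -2.877
vertex -0.036 3.218 -2.78
vertex -0.511 3.263 -3.278
endloop
endfacet

endsolid


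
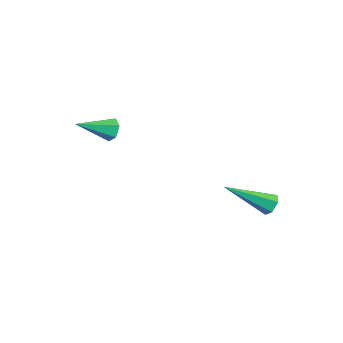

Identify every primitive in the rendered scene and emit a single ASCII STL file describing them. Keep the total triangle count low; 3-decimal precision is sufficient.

solid 
facet normal 0.033 0.915 -0.402
outer loop
vertex -3.485 -2.216 -1.15
vertex -3.673 -2.003 -0.68
vertex -3.132 -2.057 -0.759
endloop
endfacet
facet normal 0.725 -0.533 -0.438
outer loop
vertex -3.485 -2.216 -1.15
vertex -3.132 -2.057 -0.759
vertex -3.727 -3.457 -0.04
endloop
endfacet
facet normal 0.033 0.915 -0.402
outer loop
vertex -3.132 -2.057 -0.759
vertex -3.673 -2.003 -0.68
vertex -3.321 -1.844 -0.289
endloop
endfacet
facet normal 0.889 -0.158 0.429
outer loop
vertex -3.132 -2.057 -0.759
vertex -3.321 -1.844 -0.289
vertex -3.727 -3.457 -0.04
endloop
endfacet
facet normal 0.034 0.915 -0.402
outer loop
vertex -3.321 -1.844 -0.289
vertex -3.673 -2.003 -0.68
vertex -3.862 -1.789 -0.209
endloop
endfacet
facet normal 0.157 0.112 0.981
outer loop
vertex -3.321 -1.844 -0.289
vertex -3.862 -1.789 -0.209
vertex -3.727 -3.457 -0.04
endloop
endfacet
facet normal 0.033 0.915 -0.402
outer loop
vertex -3.862 -1.789 -0.209
vertex -3.673 -2.003 -0.68
vertex -4.215 -1.948 -0.6
endloop
endfacet
facet normal -0.744 0.008 0.668
outer loop
vertex -3.862 -1.789 -0.209
vertex -4.215 -1.948 -0.6
vertex -3.727 -3.457 -0.04
endloop
endfacet
facet normal 0.034 0.916 -0.401
outer loop
vertex -4.215 -1.948 -0.6
vertex -3.673 -2.003 -0.68
vertex -4.026 -2.161 -1.071
endloop
endfacet
facet normal -0.909 -0.367 -0.198
outer loop
vertex -4.215 -1.948 -0.6
vertex -4.026 -2.161 -1.071
vertex -3.727 -3.457 -0.04
endloop
endfacet
facet normal 0.034 0.915 -0.401
outer loop
vertex -4.026 -2.161 -1.071
vertex -3.673 -2.003 -0.68
vertex -3.485 -2.216 -1.15
endloop
endfacet
facet normal -0.174 -0.637 -0.751
outer loop
vertex -4.026 -2.161 -1.071
vertex -3.485 -2.216 -1.15
vertex -3.727 -3.457 -0.04
endloop
endfacet
facet normal 0.272 0.809 -0.521
outer loop
vertex 1.456 2.328 -3.135
vertex 0.993 2.512 -3.091
vertex 1.337 2.619 -2.745
endloop
endfacet
facet normal 0.857 -0.251 0.449
outer loop
vertex 1.456 2.328 -3.135
vertex 1.337 2.619 -2.745
vertex 0.427 0.828 -2.009
endloop
endfacet
facet normal 0.272 0.810 -0.520
outer loop
vertex 1.337 2.619 -2.745
vertex 0.993 2.512 -3.091
vertex 0.874 2.802 -2.702
endloop
endfacet
facet normal 0.199 0.284 0.938
outer loop
vertex 1.337 2.619 -2.745
vertex 0.874 2.802 -2.702
vertex 0.427 0.828 -2.009
endloop
endfacet
facet normal 0.271 0.810 -0.521
outer loop
vertex 0.874 2.802 -2.702
vertex 0.993 2.512 -3.091
vertex 0.529 2.695 -3.048
endloop
endfacet
facet normal -0.713 0.371 0.596
outer loop
vertex 0.874 2.802 -2.702
vertex 0.529 2.695 -3.048
vertex 0.427 0.828 -2.009
endloop
endfacet
facet normal 0.271 0.810 -0.521
outer loop
vertex 0.529 2.695 -3.048
vertex 0.993 2.512 -3.091
vertex 0.648 2.405 -3.437
endloop
endfacet
facet normal -0.968 -0.079 -0.237
outer loop
vertex 0.529 2.695 -3.048
vertex 0.648 2.405 -3.437
vertex 0.427 0.828 -2.009
endloop
endfacet
facet normal 0.271 0.810 -0.520
outer loop
vertex 0.648 2.405 -3.437
vertex 0.993 2.512 -3.091
vertex 1.111 2.222 -3.481
endloop
endfacet
facet normal -0.311 -0.613 -0.726
outer loop
vertex 0.648 2.405 -3.437
vertex 1.111 2.222 -3.481
vertex 0.427 0.828 -2.009
endloop
endfacet
facet normal 0.272 0.810 -0.520
outer loop
vertex 1.111 2.222 -3.481
vertex 0.993 2.512 -3.091
vertex 1.456 2.328 -3.135
endloop
endfacet
facet normal 0.601 -0.701 -0.384
outer loop
vertex 1.111 2.222 -3.481
vertex 1.456 2.328 -3.135
vertex 0.427 0.828 -2.009
endloop
endfacet

endsolid


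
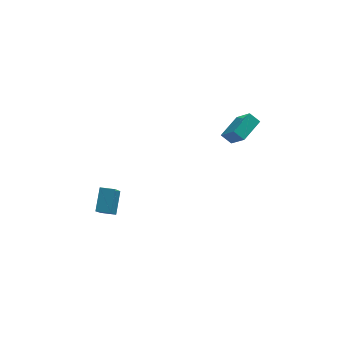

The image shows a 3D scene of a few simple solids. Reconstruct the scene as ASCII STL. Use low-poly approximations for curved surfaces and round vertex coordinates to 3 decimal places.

solid 
facet normal -0.952 0.307 0.016
outer loop
vertex -4.301 -0.242 -0.573
vertex -3.894 1.105 -2.251
vertex -4.683 -1.375 -1.575
endloop
endfacet
facet normal -0.186 -0.615 0.766
outer loop
vertex -3.846 -1.645 -1.589
vertex -4.301 -0.242 -0.573
vertex -4.683 -1.375 -1.575
endloop
endfacet
facet normal -0.952 0.307 0.016
outer loop
vertex -4.683 -1.375 -1.575
vertex -3.894 1.105 -2.251
vertex -4.277 -0.028 -3.253
endloop
endfacet
facet normal -0.245 -0.726 -0.642
outer loop
vertex -4.277 -0.028 -3.253
vertex -3.846 -1.645 -1.589
vertex -4.683 -1.375 -1.575
endloop
endfacet
facet normal 0.245 0.726 0.642
outer loop
vertex -4.301 -0.242 -0.573
vertex -3.057 0.835 -2.265
vertex -3.894 1.105 -2.251
endloop
endfacet
facet normal -0.185 -0.615 0.766
outer loop
vertex -3.463 -0.512 -0.587
vertex -4.301 -0.242 -0.573
vertex -3.846 -1.645 -1.589
endloop
endfacet
facet normal 0.245 0.726 0.642
outer loop
vertex -3.463 -0.512 -0.587
vertex -3.057 0.835 -2.265
vertex -4.301 -0.242 -0.573
endloop
endfacet
facet normal 0.186 0.615 -0.766
outer loop
vertex -3.894 1.105 -2.251
vertex -3.057 0.835 -2.265
vertex -4.277 -0.028 -3.253
endloop
endfacet
facet normal -0.245 -0.726 -0.642
outer loop
vertex -3.439 -0.298 -3.267
vertex -3.846 -1.645 -1.589
vertex -4.277 -0.028 -3.253
endloop
endfacet
facet normal 0.185 0.615 -0.766
outer loop
vertex -4.277 -0.028 -3.253
vertex -3.057 0.835 -2.265
vertex -3.439 -0.298 -3.267
endloop
endfacet
facet normal 0.951 -0.307 -0.016
outer loop
vertex -3.439 -0.298 -3.267
vertex -3.463 -0.512 -0.587
vertex -3.846 -1.645 -1.589
endloop
endfacet
facet normal 0.952 -0.307 -0.016
outer loop
vertex -3.057 0.835 -2.265
vertex -3.463 -0.512 -0.587
vertex -3.439 -0.298 -3.267
endloop
endfacet
facet normal -0.670 -0.692 -0.268
outer loop
vertex 3.592 -1.366 3.889
vertex 3.054 -1.035 4.38
vertex 3.061 -0.366 2.634
endloop
endfacet
facet normal 0.673 -0.413 -0.614
outer loop
vertex 4.126 0.735 3.06
vertex 3.592 -1.366 3.889
vertex 3.061 -0.366 2.634
endloop
endfacet
facet normal -0.670 -0.693 -0.268
outer loop
vertex 3.061 -0.366 2.634
vertex 3.054 -1.035 4.38
vertex 2.523 -0.036 3.125
endloop
endfacet
facet normal -0.315 0.592 -0.742
outer loop
vertex 2.523 -0.036 3.125
vertex 4.126 0.735 3.06
vertex 3.061 -0.366 2.634
endloop
endfacet
facet normal 0.314 -0.591 0.743
outer loop
vertex 3.592 -1.366 3.889
vertex 4.119 0.066 4.806
vertex 3.054 -1.035 4.38
endloop
endfacet
facet normal 0.673 -0.413 -0.614
outer loop
vertex 4.657 -0.264 4.315
vertex 3.592 -1.366 3.889
vertex 4.126 0.735 3.06
endloop
endfacet
facet normal 0.315 -0.591 0.742
outer loop
vertex 4.657 -0.264 4.315
vertex 4.119 0.066 4.806
vertex 3.592 -1.366 3.889
endloop
endfacet
facet normal -0.673 0.413 0.614
outer loop
vertex 3.054 -1.035 4.38
vertex 4.119 0.066 4.806
vertex 2.523 -0.036 3.125
endloop
endfacet
facet normal -0.314 0.591 -0.743
outer loop
vertex 3.588 1.066 3.551
vertex 4.126 0.735 3.06
vertex 2.523 -0.036 3.125
endloop
endfacet
facet normal -0.673 0.413 0.614
outer loop
vertex 2.523 -0.036 3.125
vertex 4.119 0.066 4.806
vertex 3.588 1.066 3.551
endloop
endfacet
facet normal 0.670 0.692 0.268
outer loop
vertex 3.588 1.066 3.551
vertex 4.657 -0.264 4.315
vertex 4.126 0.735 3.06
endloop
endfacet
facet normal 0.670 0.692 0.268
outer loop
vertex 4.119 0.066 4.806
vertex 4.657 -0.264 4.315
vertex 3.588 1.066 3.551
endloop
endfacet

endsolid


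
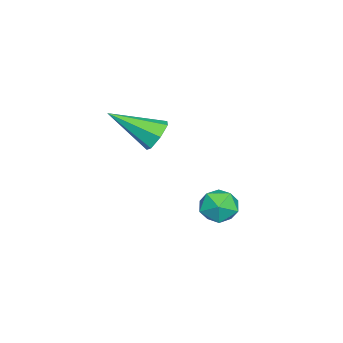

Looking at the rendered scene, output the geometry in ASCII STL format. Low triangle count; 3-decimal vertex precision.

solid 
facet normal -0.160 0.848 -0.506
outer loop
vertex -0.069 -2.707 1.092
vertex -0.606 -2.694 1.284
vertex -0.139 -2.466 1.518
endloop
endfacet
facet normal 0.978 -0.064 0.197
outer loop
vertex -0.069 -2.707 1.092
vertex -0.139 -2.466 1.518
vertex -0.354 -4.026 2.076
endloop
endfacet
facet normal -0.161 0.848 -0.505
outer loop
vertex -0.139 -2.466 1.518
vertex -0.606 -2.694 1.284
vertex -0.56 -2.397 1.768
endloop
endfacet
facet normal 0.524 0.222 0.822
outer loop
vertex -0.139 -2.466 1.518
vertex -0.56 -2.397 1.768
vertex -0.354 -4.026 2.076
endloop
endfacet
facet normal -0.161 0.848 -0.505
outer loop
vertex -0.56 -2.397 1.768
vertex -0.606 -2.694 1.284
vertex -1.016 -2.552 1.653
endloop
endfacet
facet normal -0.287 0.143 0.947
outer loop
vertex -0.56 -2.397 1.768
vertex -1.016 -2.552 1.653
vertex -0.354 -4.026 2.076
endloop
endfacet
facet normal -0.160 0.849 -0.504
outer loop
vertex -1.016 -2.552 1.653
vertex -0.606 -2.694 1.284
vertex -1.162 -2.813 1.26
endloop
endfacet
facet normal -0.845 -0.243 0.476
outer loop
vertex -1.016 -2.552 1.653
vertex -1.162 -2.813 1.26
vertex -0.354 -4.026 2.076
endloop
endfacet
facet normal -0.160 0.848 -0.505
outer loop
vertex -1.162 -2.813 1.26
vertex -0.606 -2.694 1.284
vertex -0.89 -2.985 0.885
endloop
endfacet
facet normal -0.729 -0.643 -0.234
outer loop
vertex -1.162 -2.813 1.26
vertex -0.89 -2.985 0.885
vertex -0.354 -4.026 2.076
endloop
endfacet
facet normal -0.160 0.848 -0.505
outer loop
vertex -0.89 -2.985 0.885
vertex -0.606 -2.694 1.284
vertex -0.403 -2.938 0.81
endloop
endfacet
facet normal -0.027 -0.759 -0.651
outer loop
vertex -0.89 -2.985 0.885
vertex -0.403 -2.938 0.81
vertex -0.354 -4.026 2.076
endloop
endfacet
facet normal -0.160 0.848 -0.505
outer loop
vertex -0.403 -2.938 0.81
vertex -0.606 -2.694 1.284
vertex -0.069 -2.707 1.092
endloop
endfacet
facet normal 0.734 -0.501 -0.459
outer loop
vertex -0.403 -2.938 0.81
vertex -0.069 -2.707 1.092
vertex -0.354 -4.026 2.076
endloop
endfacet
facet normal -0.738 0.413 -0.534
outer loop
vertex -1.925 -0.972 -2.495
vertex -2.343 -1.438 -2.277
vertex -2.271 -0.872 -1.939
endloop
endfacet
facet normal -0.267 0.906 -0.329
outer loop
vertex -1.925 -0.972 -2.495
vertex -2.271 -0.872 -1.939
vertex -1.634 -0.695 -1.969
endloop
endfacet
facet normal 0.373 0.720 -0.585
outer loop
vertex -1.925 -0.972 -2.495
vertex -1.634 -0.695 -1.969
vertex -1.311 -1.152 -2.325
endloop
endfacet
facet normal 0.295 0.111 -0.949
outer loop
vertex -1.925 -0.972 -2.495
vertex -1.311 -1.152 -2.325
vertex -1.749 -1.61 -2.515
endloop
endfacet
facet normal -0.390 -0.079 -0.917
outer loop
vertex -1.925 -0.972 -2.495
vertex -1.749 -1.61 -2.515
vertex -2.343 -1.438 -2.277
endloop
endfacet
facet normal -0.230 0.894 0.384
outer loop
vertex -1.634 -0.695 -1.969
vertex -2.271 -0.872 -1.939
vertex -1.871 -0.99 -1.425
endloop
endfacet
facet normal -0.994 0.095 0.052
outer loop
vertex -2.271 -0.872 -1.939
vertex -2.343 -1.438 -2.277
vertex -2.309 -1.448 -1.615
endloop
endfacet
facet normal -0.431 -0.701 -0.568
outer loop
vertex -2.343 -1.438 -2.277
vertex -1.749 -1.61 -2.515
vertex -1.986 -1.905 -1.971
endloop
endfacet
facet normal 0.680 -0.393 -0.619
outer loop
vertex -1.749 -1.61 -2.515
vertex -1.311 -1.152 -2.325
vertex -1.349 -1.728 -2.001
endloop
endfacet
facet normal 0.804 0.594 -0.032
outer loop
vertex -1.311 -1.152 -2.325
vertex -1.634 -0.695 -1.969
vertex -1.277 -1.162 -1.663
endloop
endfacet
facet normal -0.295 -0.111 0.949
outer loop
vertex -1.695 -1.628 -1.445
vertex -1.871 -0.99 -1.425
vertex -2.309 -1.448 -1.615
endloop
endfacet
facet normal -0.373 -0.720 0.585
outer loop
vertex -1.695 -1.628 -1.445
vertex -2.309 -1.448 -1.615
vertex -1.986 -1.905 -1.971
endloop
endfacet
facet normal 0.267 -0.906 0.329
outer loop
vertex -1.695 -1.628 -1.445
vertex -1.986 -1.905 -1.971
vertex -1.349 -1.728 -2.001
endloop
endfacet
facet normal 0.738 -0.413 0.534
outer loop
vertex -1.695 -1.628 -1.445
vertex -1.349 -1.728 -2.001
vertex -1.277 -1.162 -1.663
endloop
endfacet
facet normal 0.390 0.079 0.917
outer loop
vertex -1.695 -1.628 -1.445
vertex -1.277 -1.162 -1.663
vertex -1.871 -0.99 -1.425
endloop
endfacet
facet normal -0.680 0.393 0.619
outer loop
vertex -2.309 -1.448 -1.615
vertex -1.871 -0.99 -1.425
vertex -2.271 -0.872 -1.939
endloop
endfacet
facet normal -0.804 -0.594 0.032
outer loop
vertex -1.986 -1.905 -1.971
vertex -2.309 -1.448 -1.615
vertex -2.343 -1.438 -2.277
endloop
endfacet
facet normal 0.230 -0.894 -0.384
outer loop
vertex -1.349 -1.728 -2.001
vertex -1.986 -1.905 -1.971
vertex -1.749 -1.61 -2.515
endloop
endfacet
facet normal 0.994 -0.095 -0.052
outer loop
vertex -1.277 -1.162 -1.663
vertex -1.349 -1.728 -2.001
vertex -1.311 -1.152 -2.325
endloop
endfacet
facet normal 0.431 0.701 0.568
outer loop
vertex -1.871 -0.99 -1.425
vertex -1.277 -1.162 -1.663
vertex -1.634 -0.695 -1.969
endloop
endfacet

endsolid


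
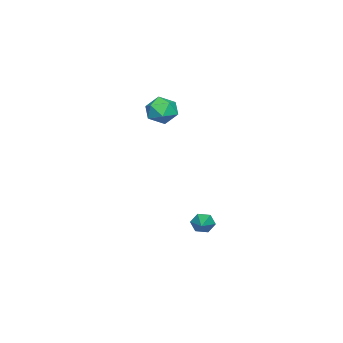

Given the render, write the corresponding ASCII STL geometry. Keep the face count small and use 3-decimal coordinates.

solid 
facet normal -0.896 -0.310 -0.317
outer loop
vertex 2.012 -1.165 -4.06
vertex 1.713 -0.848 -3.526
vertex 1.806 -0.509 -4.12
endloop
endfacet
facet normal 0.554 0.098 -0.827
outer loop
vertex 2.012 -1.165 -4.06
vertex 1.806 -0.509 -4.12
vertex 3.667 -0.172 -2.834
endloop
endfacet
facet normal -0.896 -0.310 -0.317
outer loop
vertex 1.806 -0.509 -4.12
vertex 1.713 -0.848 -3.526
vertex 1.507 -0.192 -3.585
endloop
endfacet
facet normal 0.146 0.885 -0.443
outer loop
vertex 1.806 -0.509 -4.12
vertex 1.507 -0.192 -3.585
vertex 3.667 -0.172 -2.834
endloop
endfacet
facet normal -0.896 -0.310 -0.317
outer loop
vertex 1.507 -0.192 -3.585
vertex 1.713 -0.848 -3.526
vertex 1.414 -0.531 -2.991
endloop
endfacet
facet normal -0.171 0.867 0.468
outer loop
vertex 1.507 -0.192 -3.585
vertex 1.414 -0.531 -2.991
vertex 3.667 -0.172 -2.834
endloop
endfacet
facet normal -0.896 -0.310 -0.317
outer loop
vertex 1.414 -0.531 -2.991
vertex 1.713 -0.848 -3.526
vertex 1.62 -1.187 -2.932
endloop
endfacet
facet normal -0.080 0.064 0.995
outer loop
vertex 1.414 -0.531 -2.991
vertex 1.62 -1.187 -2.932
vertex 3.667 -0.172 -2.834
endloop
endfacet
facet normal -0.896 -0.310 -0.317
outer loop
vertex 1.62 -1.187 -2.932
vertex 1.713 -0.848 -3.526
vertex 1.919 -1.504 -3.467
endloop
endfacet
facet normal 0.328 -0.721 0.611
outer loop
vertex 1.62 -1.187 -2.932
vertex 1.919 -1.504 -3.467
vertex 3.667 -0.172 -2.834
endloop
endfacet
facet normal -0.896 -0.310 -0.318
outer loop
vertex 1.919 -1.504 -3.467
vertex 1.713 -0.848 -3.526
vertex 2.012 -1.165 -4.06
endloop
endfacet
facet normal 0.645 -0.703 -0.301
outer loop
vertex 1.919 -1.504 -3.467
vertex 2.012 -1.165 -4.06
vertex 3.667 -0.172 -2.834
endloop
endfacet
facet normal 0.331 -0.029 0.943
outer loop
vertex 0.646 -3.215 4.691
vertex 0.105 -4.064 4.855
vertex 1.065 -4.128 4.516
endloop
endfacet
facet normal 0.813 0.275 0.514
outer loop
vertex 0.646 -3.215 4.691
vertex 1.065 -4.128 4.516
vertex 1.22 -3.362 3.861
endloop
endfacet
facet normal 0.506 0.838 0.202
outer loop
vertex 0.646 -3.215 4.691
vertex 1.22 -3.362 3.861
vertex 0.356 -2.824 3.794
endloop
endfacet
facet normal -0.165 0.883 0.438
outer loop
vertex 0.646 -3.215 4.691
vertex 0.356 -2.824 3.794
vertex -0.333 -3.258 4.409
endloop
endfacet
facet normal -0.274 0.348 0.897
outer loop
vertex 0.646 -3.215 4.691
vertex -0.333 -3.258 4.409
vertex 0.105 -4.064 4.855
endloop
endfacet
facet normal 0.981 -0.196 0.003
outer loop
vertex 1.22 -3.362 3.861
vertex 1.065 -4.128 4.516
vertex 1.033 -4.302 3.511
endloop
endfacet
facet normal 0.201 -0.687 0.699
outer loop
vertex 1.065 -4.128 4.516
vertex 0.105 -4.064 4.855
vertex 0.344 -4.736 4.126
endloop
endfacet
facet normal -0.778 -0.078 0.624
outer loop
vertex 0.105 -4.064 4.855
vertex -0.333 -3.258 4.409
vertex -0.52 -4.198 4.059
endloop
endfacet
facet normal -0.602 0.790 -0.118
outer loop
vertex -0.333 -3.258 4.409
vertex 0.356 -2.824 3.794
vertex -0.365 -3.432 3.404
endloop
endfacet
facet normal 0.485 0.716 -0.501
outer loop
vertex 0.356 -2.824 3.794
vertex 1.22 -3.362 3.861
vertex 0.595 -3.496 3.065
endloop
endfacet
facet normal 0.165 -0.883 -0.438
outer loop
vertex 0.054 -4.345 3.229
vertex 1.033 -4.302 3.511
vertex 0.344 -4.736 4.126
endloop
endfacet
facet normal -0.506 -0.838 -0.202
outer loop
vertex 0.054 -4.345 3.229
vertex 0.344 -4.736 4.126
vertex -0.52 -4.198 4.059
endloop
endfacet
facet normal -0.813 -0.275 -0.514
outer loop
vertex 0.054 -4.345 3.229
vertex -0.52 -4.198 4.059
vertex -0.365 -3.432 3.404
endloop
endfacet
facet normal -0.331 0.029 -0.943
outer loop
vertex 0.054 -4.345 3.229
vertex -0.365 -3.432 3.404
vertex 0.595 -3.496 3.065
endloop
endfacet
facet normal 0.274 -0.348 -0.897
outer loop
vertex 0.054 -4.345 3.229
vertex 0.595 -3.496 3.065
vertex 1.033 -4.302 3.511
endloop
endfacet
facet normal 0.602 -0.790 0.118
outer loop
vertex 0.344 -4.736 4.126
vertex 1.033 -4.302 3.511
vertex 1.065 -4.128 4.516
endloop
endfacet
facet normal -0.485 -0.716 0.501
outer loop
vertex -0.52 -4.198 4.059
vertex 0.344 -4.736 4.126
vertex 0.105 -4.064 4.855
endloop
endfacet
facet normal -0.981 0.196 -0.003
outer loop
vertex -0.365 -3.432 3.404
vertex -0.52 -4.198 4.059
vertex -0.333 -3.258 4.409
endloop
endfacet
facet normal -0.201 0.687 -0.699
outer loop
vertex 0.595 -3.496 3.065
vertex -0.365 -3.432 3.404
vertex 0.356 -2.824 3.794
endloop
endfacet
facet normal 0.778 0.078 -0.624
outer loop
vertex 1.033 -4.302 3.511
vertex 0.595 -3.496 3.065
vertex 1.22 -3.362 3.861
endloop
endfacet

endsolid


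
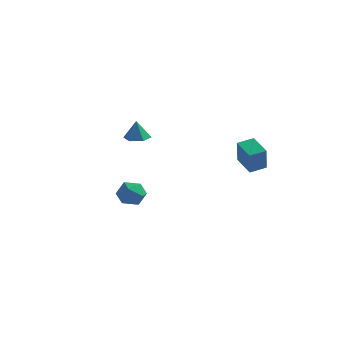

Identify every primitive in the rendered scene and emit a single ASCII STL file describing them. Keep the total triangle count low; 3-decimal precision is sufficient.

solid 
facet normal -0.089 0.502 0.860
outer loop
vertex -1.357 -1.588 -1.405
vertex -1.644 -2.398 -0.962
vertex -0.704 -2.172 -0.997
endloop
endfacet
facet normal 0.422 0.787 0.451
outer loop
vertex -1.357 -1.588 -1.405
vertex -0.704 -2.172 -0.997
vertex -0.524 -1.774 -1.86
endloop
endfacet
facet normal 0.126 0.977 -0.170
outer loop
vertex -1.357 -1.588 -1.405
vertex -0.524 -1.774 -1.86
vertex -1.353 -1.754 -2.358
endloop
endfacet
facet normal -0.567 0.811 -0.144
outer loop
vertex -1.357 -1.588 -1.405
vertex -1.353 -1.754 -2.358
vertex -2.045 -2.14 -1.803
endloop
endfacet
facet normal -0.700 0.517 0.492
outer loop
vertex -1.357 -1.588 -1.405
vertex -2.045 -2.14 -1.803
vertex -1.644 -2.398 -0.962
endloop
endfacet
facet normal 0.906 0.280 0.318
outer loop
vertex -0.524 -1.774 -1.86
vertex -0.704 -2.172 -0.997
vertex -0.295 -2.7 -1.697
endloop
endfacet
facet normal 0.080 -0.180 0.980
outer loop
vertex -0.704 -2.172 -0.997
vertex -1.644 -2.398 -0.962
vertex -0.987 -3.086 -1.142
endloop
endfacet
facet normal -0.909 -0.157 0.385
outer loop
vertex -1.644 -2.398 -0.962
vertex -2.045 -2.14 -1.803
vertex -1.816 -3.066 -1.64
endloop
endfacet
facet normal -0.695 0.317 -0.645
outer loop
vertex -2.045 -2.14 -1.803
vertex -1.353 -1.754 -2.358
vertex -1.636 -2.668 -2.503
endloop
endfacet
facet normal 0.427 0.588 -0.687
outer loop
vertex -1.353 -1.754 -2.358
vertex -0.524 -1.774 -1.86
vertex -0.696 -2.442 -2.538
endloop
endfacet
facet normal 0.567 -0.811 0.144
outer loop
vertex -0.983 -3.252 -2.095
vertex -0.295 -2.7 -1.697
vertex -0.987 -3.086 -1.142
endloop
endfacet
facet normal -0.126 -0.977 0.170
outer loop
vertex -0.983 -3.252 -2.095
vertex -0.987 -3.086 -1.142
vertex -1.816 -3.066 -1.64
endloop
endfacet
facet normal -0.422 -0.787 -0.451
outer loop
vertex -0.983 -3.252 -2.095
vertex -1.816 -3.066 -1.64
vertex -1.636 -2.668 -2.503
endloop
endfacet
facet normal 0.089 -0.502 -0.860
outer loop
vertex -0.983 -3.252 -2.095
vertex -1.636 -2.668 -2.503
vertex -0.696 -2.442 -2.538
endloop
endfacet
facet normal 0.700 -0.517 -0.492
outer loop
vertex -0.983 -3.252 -2.095
vertex -0.696 -2.442 -2.538
vertex -0.295 -2.7 -1.697
endloop
endfacet
facet normal 0.695 -0.317 0.645
outer loop
vertex -0.987 -3.086 -1.142
vertex -0.295 -2.7 -1.697
vertex -0.704 -2.172 -0.997
endloop
endfacet
facet normal -0.427 -0.588 0.687
outer loop
vertex -1.816 -3.066 -1.64
vertex -0.987 -3.086 -1.142
vertex -1.644 -2.398 -0.962
endloop
endfacet
facet normal -0.906 -0.280 -0.318
outer loop
vertex -1.636 -2.668 -2.503
vertex -1.816 -3.066 -1.64
vertex -2.045 -2.14 -1.803
endloop
endfacet
facet normal -0.080 0.180 -0.980
outer loop
vertex -0.696 -2.442 -2.538
vertex -1.636 -2.668 -2.503
vertex -1.353 -1.754 -2.358
endloop
endfacet
facet normal 0.909 0.157 -0.385
outer loop
vertex -0.295 -2.7 -1.697
vertex -0.696 -2.442 -2.538
vertex -0.524 -1.774 -1.86
endloop
endfacet
facet normal 0.014 0.071 -0.997
outer loop
vertex -3.056 3.614 0.416
vertex -3.83 3.289 0.382
vertex -3.726 4.12 0.443
endloop
endfacet
facet normal 0.525 0.667 0.529
outer loop
vertex -3.056 3.614 0.416
vertex -3.726 4.12 0.443
vertex -3.85 3.191 1.738
endloop
endfacet
facet normal 0.014 0.071 -0.997
outer loop
vertex -3.726 4.12 0.443
vertex -3.83 3.289 0.382
vertex -4.5 3.796 0.409
endloop
endfacet
facet normal -0.348 0.777 0.524
outer loop
vertex -3.726 4.12 0.443
vertex -4.5 3.796 0.409
vertex -3.85 3.191 1.738
endloop
endfacet
facet normal 0.015 0.072 -0.997
outer loop
vertex -4.5 3.796 0.409
vertex -3.83 3.289 0.382
vertex -4.604 2.964 0.347
endloop
endfacet
facet normal -0.882 0.076 0.466
outer loop
vertex -4.5 3.796 0.409
vertex -4.604 2.964 0.347
vertex -3.85 3.191 1.738
endloop
endfacet
facet normal 0.015 0.073 -0.997
outer loop
vertex -4.604 2.964 0.347
vertex -3.83 3.289 0.382
vertex -3.935 2.458 0.32
endloop
endfacet
facet normal -0.539 -0.735 0.412
outer loop
vertex -4.604 2.964 0.347
vertex -3.935 2.458 0.32
vertex -3.85 3.191 1.738
endloop
endfacet
facet normal 0.015 0.073 -0.997
outer loop
vertex -3.935 2.458 0.32
vertex -3.83 3.289 0.382
vertex -3.161 2.782 0.355
endloop
endfacet
facet normal 0.335 -0.845 0.417
outer loop
vertex -3.935 2.458 0.32
vertex -3.161 2.782 0.355
vertex -3.85 3.191 1.738
endloop
endfacet
facet normal 0.014 0.071 -0.997
outer loop
vertex -3.161 2.782 0.355
vertex -3.83 3.289 0.382
vertex -3.056 3.614 0.416
endloop
endfacet
facet normal 0.868 -0.144 0.475
outer loop
vertex -3.161 2.782 0.355
vertex -3.056 3.614 0.416
vertex -3.85 3.191 1.738
endloop
endfacet
facet normal -0.625 -0.752 -0.211
outer loop
vertex 4.35 1.486 0.841
vertex 3.185 2.304 1.374
vertex 4.089 2.149 -0.747
endloop
endfacet
facet normal 0.767 -0.537 -0.350
outer loop
vertex 4.775 2.976 -0.514
vertex 4.35 1.486 0.841
vertex 4.089 2.149 -0.747
endloop
endfacet
facet normal -0.624 -0.752 -0.211
outer loop
vertex 4.089 2.149 -0.747
vertex 3.185 2.304 1.374
vertex 2.923 2.967 -0.213
endloop
endfacet
facet normal -0.150 0.381 -0.912
outer loop
vertex 2.923 2.967 -0.213
vertex 4.775 2.976 -0.514
vertex 4.089 2.149 -0.747
endloop
endfacet
facet normal 0.150 -0.381 0.912
outer loop
vertex 4.35 1.486 0.841
vertex 3.871 3.131 1.607
vertex 3.185 2.304 1.374
endloop
endfacet
facet normal 0.766 -0.538 -0.351
outer loop
vertex 5.037 2.313 1.073
vertex 4.35 1.486 0.841
vertex 4.775 2.976 -0.514
endloop
endfacet
facet normal 0.151 -0.381 0.912
outer loop
vertex 5.037 2.313 1.073
vertex 3.871 3.131 1.607
vertex 4.35 1.486 0.841
endloop
endfacet
facet normal -0.767 0.537 0.351
outer loop
vertex 3.185 2.304 1.374
vertex 3.871 3.131 1.607
vertex 2.923 2.967 -0.213
endloop
endfacet
facet normal -0.150 0.381 -0.912
outer loop
vertex 3.61 3.794 0.019
vertex 4.775 2.976 -0.514
vertex 2.923 2.967 -0.213
endloop
endfacet
facet normal -0.766 0.538 0.351
outer loop
vertex 2.923 2.967 -0.213
vertex 3.871 3.131 1.607
vertex 3.61 3.794 0.019
endloop
endfacet
facet normal 0.625 0.752 0.211
outer loop
vertex 3.61 3.794 0.019
vertex 5.037 2.313 1.073
vertex 4.775 2.976 -0.514
endloop
endfacet
facet normal 0.624 0.752 0.211
outer loop
vertex 3.871 3.131 1.607
vertex 5.037 2.313 1.073
vertex 3.61 3.794 0.019
endloop
endfacet

endsolid


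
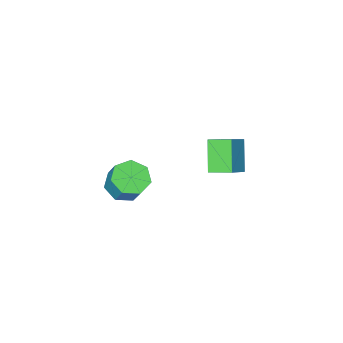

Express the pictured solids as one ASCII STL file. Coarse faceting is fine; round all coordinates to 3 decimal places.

solid 
facet normal -0.104 -0.514 -0.851
outer loop
vertex -0.165 -3.578 -4.388
vertex -1.119 -3.228 -4.483
vertex -0.253 -2.82 -4.835
endloop
endfacet
facet normal 0.990 0.032 -0.140
outer loop
vertex -0.165 -3.578 -4.388
vertex -0.253 -2.82 -4.835
vertex -0.008 -2.802 -3.102
endloop
endfacet
facet normal 0.990 0.032 -0.140
outer loop
vertex -0.008 -2.802 -3.102
vertex -0.253 -2.82 -4.835
vertex -0.096 -2.043 -3.55
endloop
endfacet
facet normal 0.104 0.514 0.851
outer loop
vertex -0.008 -2.802 -3.102
vertex -0.096 -2.043 -3.55
vertex -0.961 -2.452 -3.197
endloop
endfacet
facet normal -0.104 -0.514 -0.852
outer loop
vertex -0.253 -2.82 -4.835
vertex -1.119 -3.228 -4.483
vertex -0.993 -2.368 -5.017
endloop
endfacet
facet normal 0.540 0.689 -0.483
outer loop
vertex -0.253 -2.82 -4.835
vertex -0.993 -2.368 -5.017
vertex -0.096 -2.043 -3.55
endloop
endfacet
facet normal 0.540 0.690 -0.483
outer loop
vertex -0.096 -2.043 -3.55
vertex -0.993 -2.368 -5.017
vertex -0.835 -1.592 -3.732
endloop
endfacet
facet normal 0.104 0.514 0.851
outer loop
vertex -0.096 -2.043 -3.55
vertex -0.835 -1.592 -3.732
vertex -0.961 -2.452 -3.197
endloop
endfacet
facet normal -0.103 -0.514 -0.852
outer loop
vertex -0.993 -2.368 -5.017
vertex -1.119 -3.228 -4.483
vertex -1.827 -2.565 -4.797
endloop
endfacet
facet normal -0.317 0.829 -0.461
outer loop
vertex -0.993 -2.368 -5.017
vertex -1.827 -2.565 -4.797
vertex -0.835 -1.592 -3.732
endloop
endfacet
facet normal -0.318 0.829 -0.461
outer loop
vertex -0.835 -1.592 -3.732
vertex -1.827 -2.565 -4.797
vertex -1.67 -1.789 -3.511
endloop
endfacet
facet normal 0.104 0.514 0.851
outer loop
vertex -0.835 -1.592 -3.732
vertex -1.67 -1.789 -3.511
vertex -0.961 -2.452 -3.197
endloop
endfacet
facet normal -0.104 -0.514 -0.851
outer loop
vertex -1.827 -2.565 -4.797
vertex -1.119 -3.228 -4.483
vertex -2.128 -3.26 -4.34
endloop
endfacet
facet normal -0.935 0.343 -0.093
outer loop
vertex -1.827 -2.565 -4.797
vertex -2.128 -3.26 -4.34
vertex -1.67 -1.789 -3.511
endloop
endfacet
facet normal -0.935 0.343 -0.093
outer loop
vertex -1.67 -1.789 -3.511
vertex -2.128 -3.26 -4.34
vertex -1.971 -2.484 -3.054
endloop
endfacet
facet normal 0.104 0.515 0.851
outer loop
vertex -1.67 -1.789 -3.511
vertex -1.971 -2.484 -3.054
vertex -0.961 -2.452 -3.197
endloop
endfacet
facet normal -0.104 -0.514 -0.852
outer loop
vertex -2.128 -3.26 -4.34
vertex -1.119 -3.228 -4.483
vertex -1.669 -3.932 -3.991
endloop
endfacet
facet normal -0.849 -0.400 0.345
outer loop
vertex -2.128 -3.26 -4.34
vertex -1.669 -3.932 -3.991
vertex -1.971 -2.484 -3.054
endloop
endfacet
facet normal -0.849 -0.400 0.345
outer loop
vertex -1.971 -2.484 -3.054
vertex -1.669 -3.932 -3.991
vertex -1.512 -3.156 -2.705
endloop
endfacet
facet normal 0.104 0.514 0.852
outer loop
vertex -1.971 -2.484 -3.054
vertex -1.512 -3.156 -2.705
vertex -0.961 -2.452 -3.197
endloop
endfacet
facet normal -0.103 -0.514 -0.851
outer loop
vertex -1.669 -3.932 -3.991
vertex -1.119 -3.228 -4.483
vertex -0.795 -4.073 -4.012
endloop
endfacet
facet normal -0.123 -0.843 0.524
outer loop
vertex -1.669 -3.932 -3.991
vertex -0.795 -4.073 -4.012
vertex -1.512 -3.156 -2.705
endloop
endfacet
facet normal -0.123 -0.843 0.524
outer loop
vertex -1.512 -3.156 -2.705
vertex -0.795 -4.073 -4.012
vertex -0.638 -3.297 -2.726
endloop
endfacet
facet normal 0.103 0.514 0.851
outer loop
vertex -1.512 -3.156 -2.705
vertex -0.638 -3.297 -2.726
vertex -0.961 -2.452 -3.197
endloop
endfacet
facet normal -0.104 -0.514 -0.851
outer loop
vertex -0.795 -4.073 -4.012
vertex -1.119 -3.228 -4.483
vertex -0.165 -3.578 -4.388
endloop
endfacet
facet normal 0.695 -0.650 0.308
outer loop
vertex -0.795 -4.073 -4.012
vertex -0.165 -3.578 -4.388
vertex -0.638 -3.297 -2.726
endloop
endfacet
facet normal 0.695 -0.650 0.308
outer loop
vertex -0.638 -3.297 -2.726
vertex -0.165 -3.578 -4.388
vertex -0.008 -2.802 -3.102
endloop
endfacet
facet normal 0.104 0.514 0.851
outer loop
vertex -0.638 -3.297 -2.726
vertex -0.008 -2.802 -3.102
vertex -0.961 -2.452 -3.197
endloop
endfacet
facet normal -0.429 -0.540 0.724
outer loop
vertex -2.049 1.865 2.375
vertex -2.65 2.807 2.722
vertex -3.119 1.513 1.477
endloop
endfacet
facet normal 0.513 -0.805 -0.296
outer loop
vertex -2.37 2.453 0.218
vertex -2.049 1.865 2.375
vertex -3.119 1.513 1.477
endloop
endfacet
facet normal -0.430 -0.540 0.723
outer loop
vertex -3.119 1.513 1.477
vertex -2.65 2.807 2.722
vertex -3.719 2.456 1.824
endloop
endfacet
facet normal -0.743 -0.243 -0.624
outer loop
vertex -3.719 2.456 1.824
vertex -2.37 2.453 0.218
vertex -3.119 1.513 1.477
endloop
endfacet
facet normal 0.743 0.244 0.624
outer loop
vertex -2.049 1.865 2.375
vertex -1.901 3.747 1.463
vertex -2.65 2.807 2.722
endloop
endfacet
facet normal 0.513 -0.806 -0.296
outer loop
vertex -1.301 2.804 1.116
vertex -2.049 1.865 2.375
vertex -2.37 2.453 0.218
endloop
endfacet
facet normal 0.743 0.244 0.623
outer loop
vertex -1.301 2.804 1.116
vertex -1.901 3.747 1.463
vertex -2.049 1.865 2.375
endloop
endfacet
facet normal -0.513 0.806 0.296
outer loop
vertex -2.65 2.807 2.722
vertex -1.901 3.747 1.463
vertex -3.719 2.456 1.824
endloop
endfacet
facet normal -0.743 -0.244 -0.623
outer loop
vertex -2.971 3.395 0.565
vertex -2.37 2.453 0.218
vertex -3.719 2.456 1.824
endloop
endfacet
facet normal -0.513 0.806 0.296
outer loop
vertex -3.719 2.456 1.824
vertex -1.901 3.747 1.463
vertex -2.971 3.395 0.565
endloop
endfacet
facet normal 0.430 0.541 -0.723
outer loop
vertex -2.971 3.395 0.565
vertex -1.301 2.804 1.116
vertex -2.37 2.453 0.218
endloop
endfacet
facet normal 0.430 0.540 -0.724
outer loop
vertex -1.901 3.747 1.463
vertex -1.301 2.804 1.116
vertex -2.971 3.395 0.565
endloop
endfacet

endsolid


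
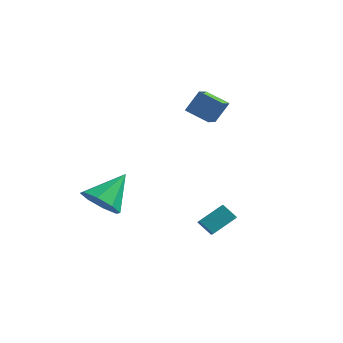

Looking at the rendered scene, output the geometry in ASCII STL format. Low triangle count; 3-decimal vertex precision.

solid 
facet normal -0.154 -0.743 -0.651
outer loop
vertex -1.263 -1.805 -1.117
vertex -2.194 -1.935 -0.749
vertex -1.788 -1.374 -1.485
endloop
endfacet
facet normal 0.711 0.662 -0.238
outer loop
vertex -1.263 -1.805 -1.117
vertex -1.788 -1.374 -1.485
vertex -1.906 -0.545 0.469
endloop
endfacet
facet normal -0.155 -0.743 -0.651
outer loop
vertex -1.788 -1.374 -1.485
vertex -2.194 -1.935 -0.749
vertex -2.552 -1.271 -1.421
endloop
endfacet
facet normal 0.092 0.919 -0.384
outer loop
vertex -1.788 -1.374 -1.485
vertex -2.552 -1.271 -1.421
vertex -1.906 -0.545 0.469
endloop
endfacet
facet normal -0.154 -0.743 -0.652
outer loop
vertex -2.552 -1.271 -1.421
vertex -2.194 -1.935 -0.749
vertex -3.106 -1.557 -0.964
endloop
endfacet
facet normal -0.540 0.831 -0.135
outer loop
vertex -2.552 -1.271 -1.421
vertex -3.106 -1.557 -0.964
vertex -1.906 -0.545 0.469
endloop
endfacet
facet normal -0.154 -0.743 -0.651
outer loop
vertex -3.106 -1.557 -0.964
vertex -2.194 -1.935 -0.749
vertex -3.126 -2.064 -0.381
endloop
endfacet
facet normal -0.815 0.451 0.364
outer loop
vertex -3.106 -1.557 -0.964
vertex -3.126 -2.064 -0.381
vertex -1.906 -0.545 0.469
endloop
endfacet
facet normal -0.154 -0.743 -0.651
outer loop
vertex -3.126 -2.064 -0.381
vertex -2.194 -1.935 -0.749
vertex -2.6 -2.495 -0.014
endloop
endfacet
facet normal -0.572 0.000 0.820
outer loop
vertex -3.126 -2.064 -0.381
vertex -2.6 -2.495 -0.014
vertex -1.906 -0.545 0.469
endloop
endfacet
facet normal -0.154 -0.743 -0.651
outer loop
vertex -2.6 -2.495 -0.014
vertex -2.194 -1.935 -0.749
vertex -1.836 -2.598 -0.077
endloop
endfacet
facet normal 0.045 -0.255 0.966
outer loop
vertex -2.6 -2.495 -0.014
vertex -1.836 -2.598 -0.077
vertex -1.906 -0.545 0.469
endloop
endfacet
facet normal -0.154 -0.743 -0.651
outer loop
vertex -1.836 -2.598 -0.077
vertex -2.194 -1.935 -0.749
vertex -1.283 -2.312 -0.534
endloop
endfacet
facet normal 0.678 -0.167 0.716
outer loop
vertex -1.836 -2.598 -0.077
vertex -1.283 -2.312 -0.534
vertex -1.906 -0.545 0.469
endloop
endfacet
facet normal -0.154 -0.743 -0.651
outer loop
vertex -1.283 -2.312 -0.534
vertex -2.194 -1.935 -0.749
vertex -1.263 -1.805 -1.117
endloop
endfacet
facet normal 0.953 0.212 0.217
outer loop
vertex -1.283 -2.312 -0.534
vertex -1.263 -1.805 -1.117
vertex -1.906 -0.545 0.469
endloop
endfacet
facet normal -0.919 -0.089 0.384
outer loop
vertex -0.686 3.022 4.317
vertex -0.909 3.882 3.983
vertex -1.063 2.529 3.301
endloop
endfacet
facet normal 0.236 -0.906 0.352
outer loop
vertex 0.049 2.638 2.837
vertex -0.686 3.022 4.317
vertex -1.063 2.529 3.301
endloop
endfacet
facet normal -0.919 -0.089 0.384
outer loop
vertex -1.063 2.529 3.301
vertex -0.909 3.882 3.983
vertex -1.286 3.39 2.967
endloop
endfacet
facet normal -0.316 -0.413 -0.854
outer loop
vertex -1.286 3.39 2.967
vertex 0.049 2.638 2.837
vertex -1.063 2.529 3.301
endloop
endfacet
facet normal 0.316 0.414 0.854
outer loop
vertex -0.686 3.022 4.317
vertex 0.203 3.991 3.519
vertex -0.909 3.882 3.983
endloop
endfacet
facet normal 0.235 -0.906 0.352
outer loop
vertex 0.426 3.13 3.853
vertex -0.686 3.022 4.317
vertex 0.049 2.638 2.837
endloop
endfacet
facet normal 0.316 0.413 0.854
outer loop
vertex 0.426 3.13 3.853
vertex 0.203 3.991 3.519
vertex -0.686 3.022 4.317
endloop
endfacet
facet normal -0.235 0.906 -0.351
outer loop
vertex -0.909 3.882 3.983
vertex 0.203 3.991 3.519
vertex -1.286 3.39 2.967
endloop
endfacet
facet normal -0.316 -0.414 -0.854
outer loop
vertex -0.174 3.498 2.503
vertex 0.049 2.638 2.837
vertex -1.286 3.39 2.967
endloop
endfacet
facet normal -0.235 0.906 -0.352
outer loop
vertex -1.286 3.39 2.967
vertex 0.203 3.991 3.519
vertex -0.174 3.498 2.503
endloop
endfacet
facet normal 0.919 0.089 -0.384
outer loop
vertex -0.174 3.498 2.503
vertex 0.426 3.13 3.853
vertex 0.049 2.638 2.837
endloop
endfacet
facet normal 0.919 0.089 -0.384
outer loop
vertex 0.203 3.991 3.519
vertex 0.426 3.13 3.853
vertex -0.174 3.498 2.503
endloop
endfacet
facet normal -0.736 -0.094 0.671
outer loop
vertex 1.494 -0.128 -1.479
vertex 2.014 0.82 -0.775
vertex 0.906 0.598 -2.022
endloop
endfacet
facet normal -0.403 -0.735 -0.546
outer loop
vertex 1.546 0.68 -2.605
vertex 1.494 -0.128 -1.479
vertex 0.906 0.598 -2.022
endloop
endfacet
facet normal -0.736 -0.094 0.671
outer loop
vertex 0.906 0.598 -2.022
vertex 2.014 0.82 -0.775
vertex 1.426 1.546 -1.318
endloop
endfacet
facet normal -0.544 0.672 -0.503
outer loop
vertex 1.426 1.546 -1.318
vertex 1.546 0.68 -2.605
vertex 0.906 0.598 -2.022
endloop
endfacet
facet normal 0.544 -0.672 0.503
outer loop
vertex 1.494 -0.128 -1.479
vertex 2.654 0.902 -1.358
vertex 2.014 0.82 -0.775
endloop
endfacet
facet normal -0.403 -0.735 -0.546
outer loop
vertex 2.134 -0.046 -2.062
vertex 1.494 -0.128 -1.479
vertex 1.546 0.68 -2.605
endloop
endfacet
facet normal 0.544 -0.672 0.503
outer loop
vertex 2.134 -0.046 -2.062
vertex 2.654 0.902 -1.358
vertex 1.494 -0.128 -1.479
endloop
endfacet
facet normal 0.403 0.735 0.546
outer loop
vertex 2.014 0.82 -0.775
vertex 2.654 0.902 -1.358
vertex 1.426 1.546 -1.318
endloop
endfacet
facet normal -0.544 0.672 -0.503
outer loop
vertex 2.066 1.628 -1.901
vertex 1.546 0.68 -2.605
vertex 1.426 1.546 -1.318
endloop
endfacet
facet normal 0.403 0.735 0.546
outer loop
vertex 1.426 1.546 -1.318
vertex 2.654 0.902 -1.358
vertex 2.066 1.628 -1.901
endloop
endfacet
facet normal 0.736 0.094 -0.671
outer loop
vertex 2.066 1.628 -1.901
vertex 2.134 -0.046 -2.062
vertex 1.546 0.68 -2.605
endloop
endfacet
facet normal 0.736 0.094 -0.671
outer loop
vertex 2.654 0.902 -1.358
vertex 2.134 -0.046 -2.062
vertex 2.066 1.628 -1.901
endloop
endfacet

endsolid
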